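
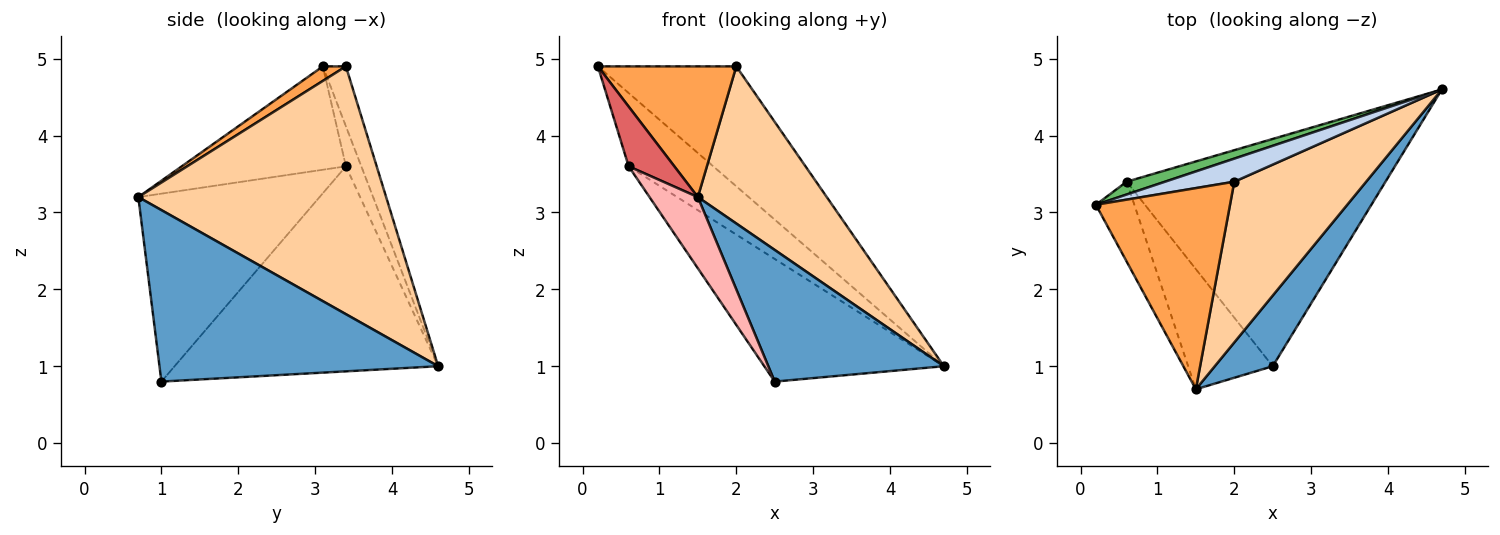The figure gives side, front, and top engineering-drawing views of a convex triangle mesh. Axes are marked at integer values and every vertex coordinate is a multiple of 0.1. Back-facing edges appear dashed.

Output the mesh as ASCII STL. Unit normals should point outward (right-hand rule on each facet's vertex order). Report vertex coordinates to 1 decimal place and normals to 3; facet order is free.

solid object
 facet normal 0.814 -0.512 0.275
  outer loop
   vertex 1.5 0.7 3.2
   vertex 2.5 1.0 0.8
   vertex 4.7 4.6 1.0
  endloop
 endfacet
 facet normal -0.162 0.969 0.186
  outer loop
   vertex 2.0 3.4 4.9
   vertex 4.7 4.6 1.0
   vertex 0.2 3.1 4.9
  endloop
 endfacet
 facet normal 0.090 -0.543 0.835
  outer loop
   vertex 2.0 3.4 4.9
   vertex 0.2 3.1 4.9
   vertex 1.5 0.7 3.2
  endloop
 endfacet
 facet normal 0.802 -0.417 0.427
  outer loop
   vertex 2.0 3.4 4.9
   vertex 1.5 0.7 3.2
   vertex 4.7 4.6 1.0
  endloop
 endfacet
 facet normal -0.176 0.970 0.170
  outer loop
   vertex 0.6 3.4 3.6
   vertex 0.2 3.1 4.9
   vertex 4.7 4.6 1.0
  endloop
 endfacet
 facet normal -0.572 0.390 -0.722
  outer loop
   vertex 0.6 3.4 3.6
   vertex 4.7 4.6 1.0
   vertex 2.5 1.0 0.8
  endloop
 endfacet
 facet normal -0.907 -0.252 -0.337
  outer loop
   vertex 0.6 3.4 3.6
   vertex 1.5 0.7 3.2
   vertex 0.2 3.1 4.9
  endloop
 endfacet
 facet normal -0.886 -0.236 -0.399
  outer loop
   vertex 0.6 3.4 3.6
   vertex 2.5 1.0 0.8
   vertex 1.5 0.7 3.2
  endloop
 endfacet
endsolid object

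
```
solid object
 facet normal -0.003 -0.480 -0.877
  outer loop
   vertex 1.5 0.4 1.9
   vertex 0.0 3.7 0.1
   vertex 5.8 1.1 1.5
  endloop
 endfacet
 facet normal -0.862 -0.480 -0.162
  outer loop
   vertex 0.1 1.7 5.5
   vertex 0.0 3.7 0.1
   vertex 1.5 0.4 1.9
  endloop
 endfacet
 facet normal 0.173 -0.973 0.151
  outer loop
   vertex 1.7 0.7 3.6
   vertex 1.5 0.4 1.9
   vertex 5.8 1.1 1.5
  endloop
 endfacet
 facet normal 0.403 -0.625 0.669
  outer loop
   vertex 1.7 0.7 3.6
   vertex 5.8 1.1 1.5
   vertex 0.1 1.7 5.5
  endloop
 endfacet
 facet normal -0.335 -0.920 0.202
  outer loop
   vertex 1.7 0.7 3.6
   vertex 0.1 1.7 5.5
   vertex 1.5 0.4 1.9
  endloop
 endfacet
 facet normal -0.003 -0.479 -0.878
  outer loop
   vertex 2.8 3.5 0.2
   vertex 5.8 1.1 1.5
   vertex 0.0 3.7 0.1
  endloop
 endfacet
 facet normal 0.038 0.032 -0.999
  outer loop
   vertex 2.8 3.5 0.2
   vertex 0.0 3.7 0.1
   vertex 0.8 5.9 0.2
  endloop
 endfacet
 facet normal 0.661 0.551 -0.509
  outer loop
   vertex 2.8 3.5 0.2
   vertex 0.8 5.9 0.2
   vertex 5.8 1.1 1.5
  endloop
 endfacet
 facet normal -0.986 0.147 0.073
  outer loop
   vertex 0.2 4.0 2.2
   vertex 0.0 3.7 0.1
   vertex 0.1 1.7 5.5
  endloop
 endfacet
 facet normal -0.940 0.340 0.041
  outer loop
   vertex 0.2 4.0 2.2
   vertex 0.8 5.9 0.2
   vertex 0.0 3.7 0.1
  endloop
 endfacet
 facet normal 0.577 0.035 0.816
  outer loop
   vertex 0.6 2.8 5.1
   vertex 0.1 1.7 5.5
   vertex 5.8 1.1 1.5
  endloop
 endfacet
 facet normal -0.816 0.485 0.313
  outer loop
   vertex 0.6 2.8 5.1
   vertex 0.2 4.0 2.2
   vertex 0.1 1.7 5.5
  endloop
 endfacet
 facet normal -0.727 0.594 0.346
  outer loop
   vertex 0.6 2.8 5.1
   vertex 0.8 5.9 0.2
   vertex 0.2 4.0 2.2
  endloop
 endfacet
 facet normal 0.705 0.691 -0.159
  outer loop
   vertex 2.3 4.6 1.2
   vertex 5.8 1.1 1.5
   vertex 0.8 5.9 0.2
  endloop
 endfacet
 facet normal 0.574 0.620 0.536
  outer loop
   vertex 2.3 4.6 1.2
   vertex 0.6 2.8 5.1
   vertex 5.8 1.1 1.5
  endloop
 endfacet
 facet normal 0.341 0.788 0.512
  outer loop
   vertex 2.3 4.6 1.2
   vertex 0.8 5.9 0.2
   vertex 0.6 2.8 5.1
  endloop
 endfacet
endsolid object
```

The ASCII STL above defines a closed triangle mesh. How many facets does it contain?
16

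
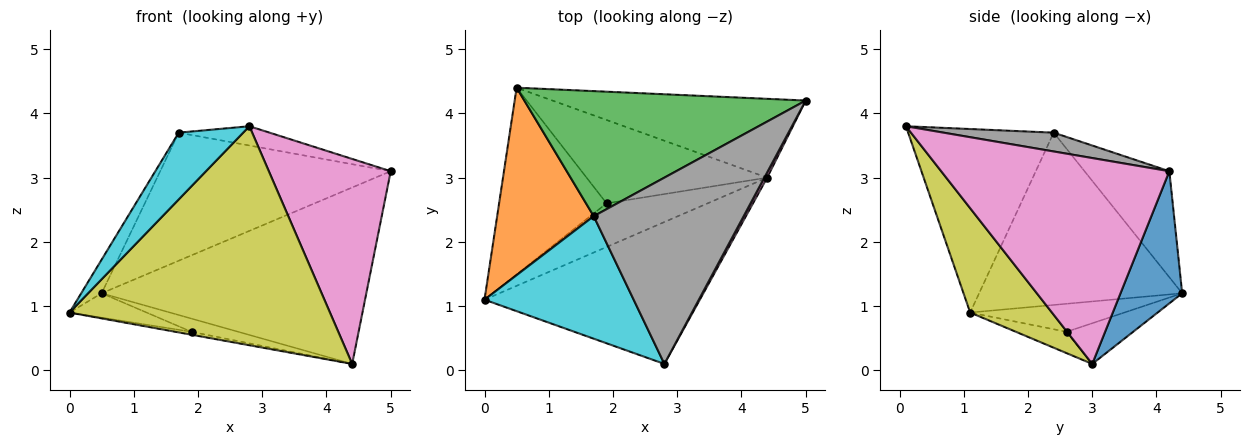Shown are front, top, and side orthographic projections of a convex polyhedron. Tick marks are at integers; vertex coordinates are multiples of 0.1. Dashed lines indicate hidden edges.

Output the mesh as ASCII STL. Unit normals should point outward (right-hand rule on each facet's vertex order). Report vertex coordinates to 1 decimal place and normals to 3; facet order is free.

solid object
 facet normal 0.208 0.893 -0.399
  outer loop
   vertex 4.4 3.0 0.1
   vertex 0.5 4.4 1.2
   vertex 5.0 4.2 3.1
  endloop
 endfacet
 facet normal -0.869 0.087 0.487
  outer loop
   vertex 1.7 2.4 3.7
   vertex 0.5 4.4 1.2
   vertex 0.0 1.1 0.9
  endloop
 endfacet
 facet normal -0.255 0.692 0.676
  outer loop
   vertex 1.7 2.4 3.7
   vertex 5.0 4.2 3.1
   vertex 0.5 4.4 1.2
  endloop
 endfacet
 facet normal -0.250 0.125 -0.960
  outer loop
   vertex 1.9 2.6 0.6
   vertex 0.0 1.1 0.9
   vertex 0.5 4.4 1.2
  endloop
 endfacet
 facet normal -0.206 0.065 -0.976
  outer loop
   vertex 1.9 2.6 0.6
   vertex 4.4 3.0 0.1
   vertex 0.0 1.1 0.9
  endloop
 endfacet
 facet normal -0.217 0.152 -0.964
  outer loop
   vertex 1.9 2.6 0.6
   vertex 0.5 4.4 1.2
   vertex 4.4 3.0 0.1
  endloop
 endfacet
 facet normal 0.882 -0.471 0.012
  outer loop
   vertex 2.8 0.1 3.8
   vertex 4.4 3.0 0.1
   vertex 5.0 4.2 3.1
  endloop
 endfacet
 facet normal 0.124 0.102 0.987
  outer loop
   vertex 2.8 0.1 3.8
   vertex 5.0 4.2 3.1
   vertex 1.7 2.4 3.7
  endloop
 endfacet
 facet normal 0.255 -0.812 -0.526
  outer loop
   vertex 2.8 0.1 3.8
   vertex 0.0 1.1 0.9
   vertex 4.4 3.0 0.1
  endloop
 endfacet
 facet normal -0.734 -0.325 0.596
  outer loop
   vertex 2.8 0.1 3.8
   vertex 1.7 2.4 3.7
   vertex 0.0 1.1 0.9
  endloop
 endfacet
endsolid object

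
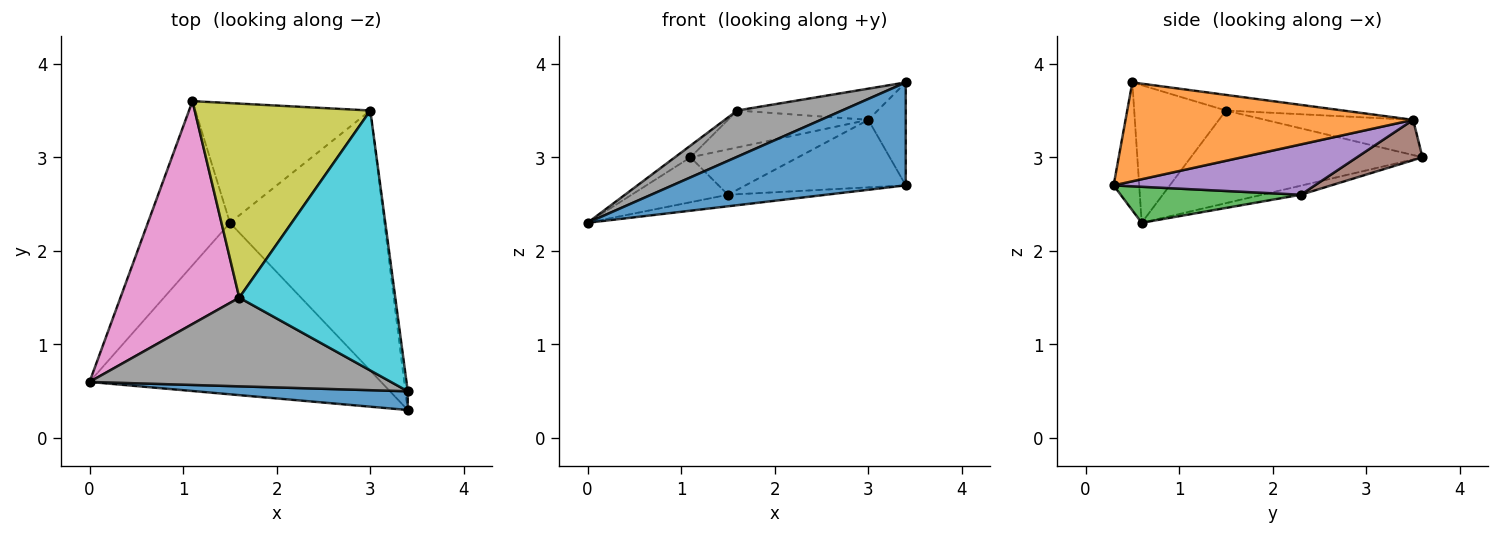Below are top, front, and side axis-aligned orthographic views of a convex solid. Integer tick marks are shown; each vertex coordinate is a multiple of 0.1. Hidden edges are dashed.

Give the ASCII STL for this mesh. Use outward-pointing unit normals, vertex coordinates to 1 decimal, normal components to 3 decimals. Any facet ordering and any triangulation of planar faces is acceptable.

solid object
 facet normal -0.107 -0.978 0.178
  outer loop
   vertex 3.4 0.5 3.8
   vertex 0.0 0.6 2.3
   vertex 3.4 0.3 2.7
  endloop
 endfacet
 facet normal 0.991 0.129 -0.023
  outer loop
   vertex 3.0 3.5 3.4
   vertex 3.4 0.5 3.8
   vertex 3.4 0.3 2.7
  endloop
 endfacet
 facet normal 0.122 0.067 -0.990
  outer loop
   vertex 1.5 2.3 2.6
   vertex 3.4 0.3 2.7
   vertex 0.0 0.6 2.3
  endloop
 endfacet
 facet normal -0.106 0.263 -0.959
  outer loop
   vertex 1.5 2.3 2.6
   vertex 0.0 0.6 2.3
   vertex 1.1 3.6 3.0
  endloop
 endfacet
 facet normal 0.301 0.240 -0.923
  outer loop
   vertex 1.5 2.3 2.6
   vertex 3.0 3.5 3.4
   vertex 3.4 0.3 2.7
  endloop
 endfacet
 facet normal 0.211 0.346 -0.914
  outer loop
   vertex 1.5 2.3 2.6
   vertex 1.1 3.6 3.0
   vertex 3.0 3.5 3.4
  endloop
 endfacet
 facet normal -0.614 0.041 0.788
  outer loop
   vertex 1.6 1.5 3.5
   vertex 1.1 3.6 3.0
   vertex 0.0 0.6 2.3
  endloop
 endfacet
 facet normal -0.375 -0.429 0.822
  outer loop
   vertex 1.6 1.5 3.5
   vertex 0.0 0.6 2.3
   vertex 3.4 0.5 3.8
  endloop
 endfacet
 facet normal -0.193 0.183 0.964
  outer loop
   vertex 1.6 1.5 3.5
   vertex 3.0 3.5 3.4
   vertex 1.1 3.6 3.0
  endloop
 endfacet
 facet normal -0.099 0.119 0.988
  outer loop
   vertex 1.6 1.5 3.5
   vertex 3.4 0.5 3.8
   vertex 3.0 3.5 3.4
  endloop
 endfacet
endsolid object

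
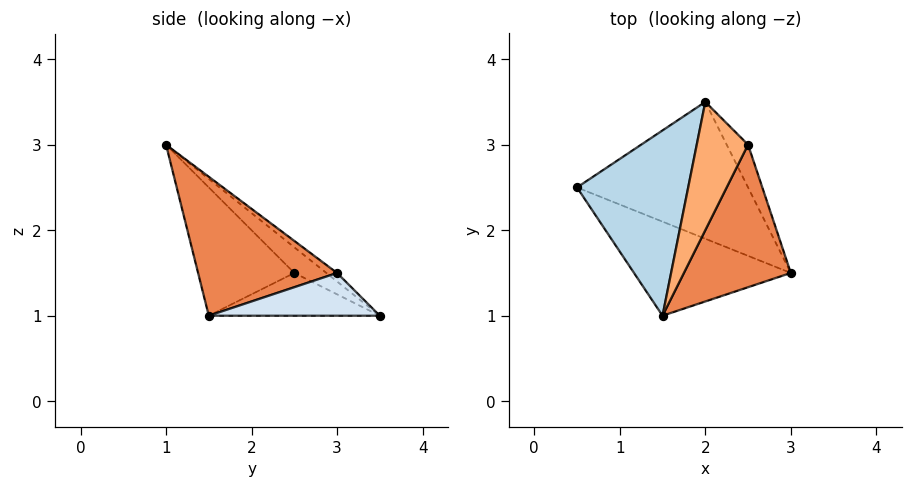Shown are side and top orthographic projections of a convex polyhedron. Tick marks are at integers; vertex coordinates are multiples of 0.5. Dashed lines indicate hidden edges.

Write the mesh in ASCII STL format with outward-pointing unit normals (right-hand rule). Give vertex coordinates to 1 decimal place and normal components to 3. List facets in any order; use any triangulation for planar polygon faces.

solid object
 facet normal -0.241 -0.120 -0.963
  outer loop
   vertex 2.0 3.5 1.0
   vertex 3.0 1.5 1.0
   vertex 0.5 2.5 1.5
  endloop
 endfacet
 facet normal -0.406 -0.767 -0.496
  outer loop
   vertex 1.5 1.0 3.0
   vertex 0.5 2.5 1.5
   vertex 3.0 1.5 1.0
  endloop
 endfacet
 facet normal -0.173 0.636 0.752
  outer loop
   vertex 1.5 1.0 3.0
   vertex 2.0 3.5 1.0
   vertex 0.5 2.5 1.5
  endloop
 endfacet
 facet normal 0.816 0.408 -0.408
  outer loop
   vertex 2.5 3.0 1.5
   vertex 3.0 1.5 1.0
   vertex 2.0 3.5 1.0
  endloop
 endfacet
 facet normal 0.791 0.061 0.609
  outer loop
   vertex 2.5 3.0 1.5
   vertex 1.5 1.0 3.0
   vertex 3.0 1.5 1.0
  endloop
 endfacet
 facet normal -0.127 0.635 0.762
  outer loop
   vertex 2.5 3.0 1.5
   vertex 2.0 3.5 1.0
   vertex 1.5 1.0 3.0
  endloop
 endfacet
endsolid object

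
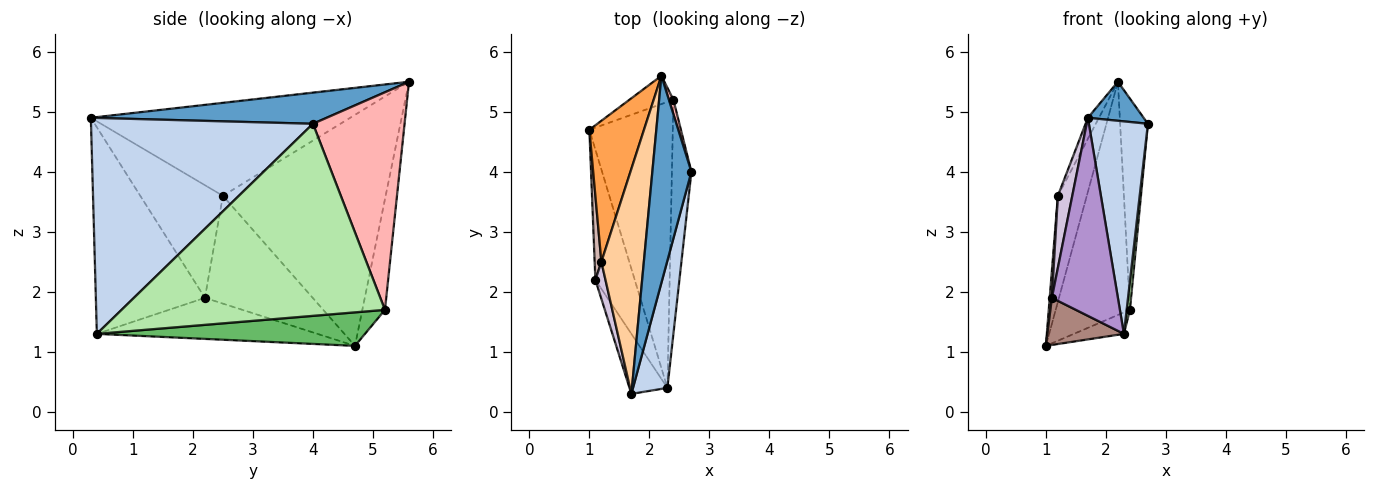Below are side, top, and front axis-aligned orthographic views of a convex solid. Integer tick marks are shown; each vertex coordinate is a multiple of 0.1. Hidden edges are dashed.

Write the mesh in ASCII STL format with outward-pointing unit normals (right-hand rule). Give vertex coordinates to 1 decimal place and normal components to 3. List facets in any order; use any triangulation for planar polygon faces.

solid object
 facet normal 0.617 -0.146 0.774
  outer loop
   vertex 2.2 5.6 5.5
   vertex 1.7 0.3 4.9
   vertex 2.7 4.0 4.8
  endloop
 endfacet
 facet normal 0.955 -0.254 0.152
  outer loop
   vertex 2.3 0.4 1.3
   vertex 2.7 4.0 4.8
   vertex 1.7 0.3 4.9
  endloop
 endfacet
 facet normal -0.959 0.170 0.227
  outer loop
   vertex 1.2 2.5 3.6
   vertex 2.2 5.6 5.5
   vertex 1.0 4.7 1.1
  endloop
 endfacet
 facet normal -0.909 0.039 0.415
  outer loop
   vertex 1.2 2.5 3.6
   vertex 1.7 0.3 4.9
   vertex 2.2 5.6 5.5
  endloop
 endfacet
 facet normal 0.372 0.069 -0.926
  outer loop
   vertex 2.4 5.2 1.7
   vertex 2.3 0.4 1.3
   vertex 1.0 4.7 1.1
  endloop
 endfacet
 facet normal 0.995 -0.012 -0.101
  outer loop
   vertex 2.4 5.2 1.7
   vertex 2.7 4.0 4.8
   vertex 2.3 0.4 1.3
  endloop
 endfacet
 facet normal -0.290 0.950 -0.115
  outer loop
   vertex 2.4 5.2 1.7
   vertex 1.0 4.7 1.1
   vertex 2.2 5.6 5.5
  endloop
 endfacet
 facet normal 0.957 0.290 0.020
  outer loop
   vertex 2.4 5.2 1.7
   vertex 2.2 5.6 5.5
   vertex 2.7 4.0 4.8
  endloop
 endfacet
 facet normal -0.845 -0.512 -0.155
  outer loop
   vertex 1.1 2.2 1.9
   vertex 2.3 0.4 1.3
   vertex 1.7 0.3 4.9
  endloop
 endfacet
 facet normal -0.981 -0.171 0.088
  outer loop
   vertex 1.1 2.2 1.9
   vertex 1.7 0.3 4.9
   vertex 1.2 2.5 3.6
  endloop
 endfacet
 facet normal -0.700 -0.243 -0.671
  outer loop
   vertex 1.1 2.2 1.9
   vertex 1.0 4.7 1.1
   vertex 2.3 0.4 1.3
  endloop
 endfacet
 facet normal -0.998 -0.020 0.062
  outer loop
   vertex 1.1 2.2 1.9
   vertex 1.2 2.5 3.6
   vertex 1.0 4.7 1.1
  endloop
 endfacet
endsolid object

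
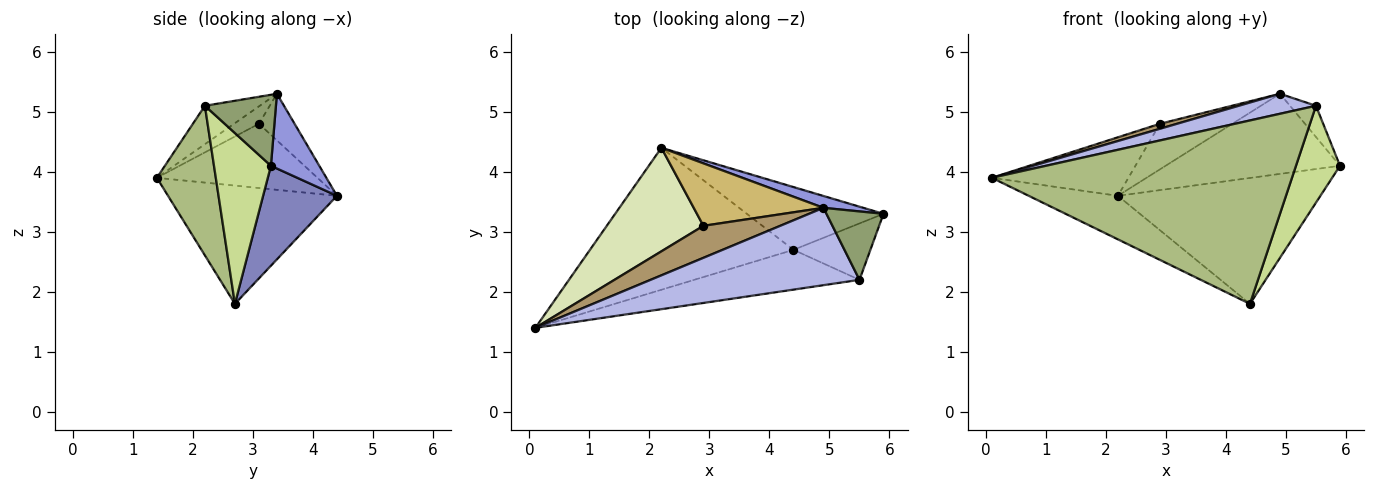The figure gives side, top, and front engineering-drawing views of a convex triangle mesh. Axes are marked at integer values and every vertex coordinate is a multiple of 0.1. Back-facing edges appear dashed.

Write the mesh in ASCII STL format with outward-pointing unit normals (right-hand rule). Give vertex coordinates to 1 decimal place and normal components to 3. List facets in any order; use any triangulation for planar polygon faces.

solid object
 facet normal -0.486 0.256 -0.836
  outer loop
   vertex 4.4 2.7 1.8
   vertex 0.1 1.4 3.9
   vertex 2.2 4.4 3.6
  endloop
 endfacet
 facet normal 0.310 0.851 -0.424
  outer loop
   vertex 4.4 2.7 1.8
   vertex 2.2 4.4 3.6
   vertex 5.9 3.3 4.1
  endloop
 endfacet
 facet normal 0.265 0.954 0.141
  outer loop
   vertex 4.9 3.4 5.3
   vertex 5.9 3.3 4.1
   vertex 2.2 4.4 3.6
  endloop
 endfacet
 facet normal -0.175 -0.247 0.953
  outer loop
   vertex 5.5 2.2 5.1
   vertex 4.9 3.4 5.3
   vertex 0.1 1.4 3.9
  endloop
 endfacet
 facet normal 0.750 0.275 0.602
  outer loop
   vertex 5.5 2.2 5.1
   vertex 5.9 3.3 4.1
   vertex 4.9 3.4 5.3
  endloop
 endfacet
 facet normal 0.188 -0.960 -0.208
  outer loop
   vertex 5.5 2.2 5.1
   vertex 0.1 1.4 3.9
   vertex 4.4 2.7 1.8
  endloop
 endfacet
 facet normal 0.745 -0.576 -0.336
  outer loop
   vertex 5.5 2.2 5.1
   vertex 4.4 2.7 1.8
   vertex 5.9 3.3 4.1
  endloop
 endfacet
 facet normal -0.501 0.426 0.754
  outer loop
   vertex 2.9 3.1 4.8
   vertex 2.2 4.4 3.6
   vertex 0.1 1.4 3.9
  endloop
 endfacet
 facet normal -0.218 -0.151 0.964
  outer loop
   vertex 2.9 3.1 4.8
   vertex 0.1 1.4 3.9
   vertex 4.9 3.4 5.3
  endloop
 endfacet
 facet normal -0.279 0.566 0.776
  outer loop
   vertex 2.9 3.1 4.8
   vertex 4.9 3.4 5.3
   vertex 2.2 4.4 3.6
  endloop
 endfacet
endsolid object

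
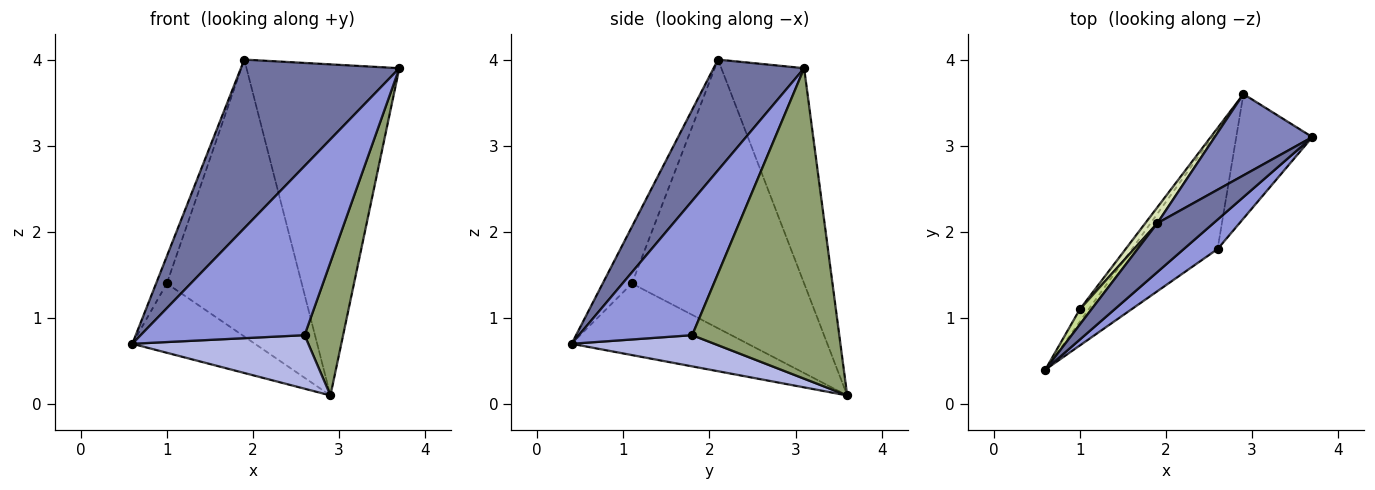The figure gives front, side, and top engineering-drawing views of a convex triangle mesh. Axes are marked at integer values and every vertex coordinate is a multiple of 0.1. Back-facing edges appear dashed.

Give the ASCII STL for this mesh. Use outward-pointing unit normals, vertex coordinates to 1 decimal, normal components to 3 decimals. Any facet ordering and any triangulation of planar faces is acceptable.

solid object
 facet normal 0.481 -0.842 0.244
  outer loop
   vertex 1.9 2.1 4.0
   vertex 0.6 0.4 0.7
   vertex 3.7 3.1 3.9
  endloop
 endfacet
 facet normal -0.466 0.859 0.211
  outer loop
   vertex 1.9 2.1 4.0
   vertex 3.7 3.1 3.9
   vertex 2.9 3.6 0.1
  endloop
 endfacet
 facet normal 0.563 -0.814 0.142
  outer loop
   vertex 2.6 1.8 0.8
   vertex 3.7 3.1 3.9
   vertex 0.6 0.4 0.7
  endloop
 endfacet
 facet normal 0.316 -0.389 -0.865
  outer loop
   vertex 2.6 1.8 0.8
   vertex 0.6 0.4 0.7
   vertex 2.9 3.6 0.1
  endloop
 endfacet
 facet normal 0.941 -0.247 -0.231
  outer loop
   vertex 2.6 1.8 0.8
   vertex 2.9 3.6 0.1
   vertex 3.7 3.1 3.9
  endloop
 endfacet
 facet normal -0.817 0.568 -0.101
  outer loop
   vertex 1.0 1.1 1.4
   vertex 2.9 3.6 0.1
   vertex 0.6 0.4 0.7
  endloop
 endfacet
 facet normal -0.922 0.338 0.189
  outer loop
   vertex 1.0 1.1 1.4
   vertex 0.6 0.4 0.7
   vertex 1.9 2.1 4.0
  endloop
 endfacet
 facet normal -0.787 0.616 0.035
  outer loop
   vertex 1.0 1.1 1.4
   vertex 1.9 2.1 4.0
   vertex 2.9 3.6 0.1
  endloop
 endfacet
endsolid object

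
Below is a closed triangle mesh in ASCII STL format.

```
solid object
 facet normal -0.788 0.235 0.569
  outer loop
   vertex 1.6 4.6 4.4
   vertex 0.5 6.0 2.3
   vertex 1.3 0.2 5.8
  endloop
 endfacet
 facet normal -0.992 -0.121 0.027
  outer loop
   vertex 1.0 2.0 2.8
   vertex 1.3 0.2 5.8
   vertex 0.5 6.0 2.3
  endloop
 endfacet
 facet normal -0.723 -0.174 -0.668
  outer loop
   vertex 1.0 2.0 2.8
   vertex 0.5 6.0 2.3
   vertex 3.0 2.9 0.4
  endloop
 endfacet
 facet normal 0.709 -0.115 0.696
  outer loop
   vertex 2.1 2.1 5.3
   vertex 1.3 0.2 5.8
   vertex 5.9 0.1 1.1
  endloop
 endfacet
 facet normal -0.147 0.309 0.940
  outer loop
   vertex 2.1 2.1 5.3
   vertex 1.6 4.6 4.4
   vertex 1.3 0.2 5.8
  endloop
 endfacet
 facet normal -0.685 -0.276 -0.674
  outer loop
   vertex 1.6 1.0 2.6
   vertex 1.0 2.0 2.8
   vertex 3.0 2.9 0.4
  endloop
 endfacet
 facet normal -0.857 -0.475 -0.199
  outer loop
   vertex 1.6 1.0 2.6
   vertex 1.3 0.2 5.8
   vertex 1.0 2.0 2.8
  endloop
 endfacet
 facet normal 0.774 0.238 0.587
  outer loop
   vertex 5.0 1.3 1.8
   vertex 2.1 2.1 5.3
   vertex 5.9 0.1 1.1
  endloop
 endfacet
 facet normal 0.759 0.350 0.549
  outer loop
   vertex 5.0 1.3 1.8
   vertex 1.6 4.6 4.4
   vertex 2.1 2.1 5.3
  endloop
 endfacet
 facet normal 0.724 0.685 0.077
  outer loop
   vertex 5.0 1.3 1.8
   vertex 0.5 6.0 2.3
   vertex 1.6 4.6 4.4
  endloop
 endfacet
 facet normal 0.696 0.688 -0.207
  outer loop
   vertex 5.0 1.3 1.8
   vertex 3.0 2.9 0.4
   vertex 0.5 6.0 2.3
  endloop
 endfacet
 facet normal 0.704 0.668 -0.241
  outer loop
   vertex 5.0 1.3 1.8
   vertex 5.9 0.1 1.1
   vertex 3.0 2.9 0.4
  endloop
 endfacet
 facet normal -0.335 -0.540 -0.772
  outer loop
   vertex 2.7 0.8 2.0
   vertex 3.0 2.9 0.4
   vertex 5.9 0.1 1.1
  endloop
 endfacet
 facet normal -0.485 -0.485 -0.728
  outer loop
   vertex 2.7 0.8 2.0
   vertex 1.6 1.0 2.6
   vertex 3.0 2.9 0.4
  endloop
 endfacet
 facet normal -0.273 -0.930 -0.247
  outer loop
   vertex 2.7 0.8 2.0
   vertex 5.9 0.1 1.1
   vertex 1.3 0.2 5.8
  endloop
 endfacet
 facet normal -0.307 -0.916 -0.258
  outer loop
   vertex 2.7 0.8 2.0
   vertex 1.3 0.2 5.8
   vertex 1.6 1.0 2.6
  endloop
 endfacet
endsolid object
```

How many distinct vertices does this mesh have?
10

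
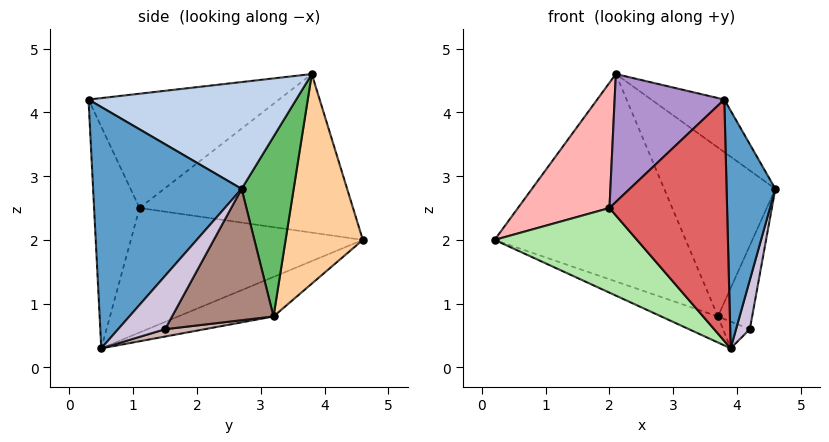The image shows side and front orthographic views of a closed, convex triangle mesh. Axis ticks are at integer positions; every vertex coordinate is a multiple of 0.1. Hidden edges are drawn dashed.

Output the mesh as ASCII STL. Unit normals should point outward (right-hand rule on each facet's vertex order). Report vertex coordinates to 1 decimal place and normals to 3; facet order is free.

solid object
 facet normal 0.950 -0.312 0.008
  outer loop
   vertex 3.9 0.5 0.3
   vertex 4.6 2.7 2.8
   vertex 3.8 0.3 4.2
  endloop
 endfacet
 facet normal 0.632 0.222 0.742
  outer loop
   vertex 2.1 3.8 4.6
   vertex 3.8 0.3 4.2
   vertex 4.6 2.7 2.8
  endloop
 endfacet
 facet normal -0.264 0.157 -0.952
  outer loop
   vertex 3.7 3.2 0.8
   vertex 3.9 0.5 0.3
   vertex 0.2 4.6 2.0
  endloop
 endfacet
 facet normal 0.375 0.927 0.011
  outer loop
   vertex 3.7 3.2 0.8
   vertex 0.2 4.6 2.0
   vertex 2.1 3.8 4.6
  endloop
 endfacet
 facet normal 0.424 0.905 0.036
  outer loop
   vertex 3.7 3.2 0.8
   vertex 2.1 3.8 4.6
   vertex 4.6 2.7 2.8
  endloop
 endfacet
 facet normal -0.733 -0.450 -0.510
  outer loop
   vertex 2.0 1.1 2.5
   vertex 0.2 4.6 2.0
   vertex 3.9 0.5 0.3
  endloop
 endfacet
 facet normal -0.360 -0.931 -0.057
  outer loop
   vertex 2.0 1.1 2.5
   vertex 3.9 0.5 0.3
   vertex 3.8 0.3 4.2
  endloop
 endfacet
 facet normal -0.805 -0.345 0.482
  outer loop
   vertex 2.0 1.1 2.5
   vertex 2.1 3.8 4.6
   vertex 0.2 4.6 2.0
  endloop
 endfacet
 facet normal -0.716 -0.412 0.564
  outer loop
   vertex 2.0 1.1 2.5
   vertex 3.8 0.3 4.2
   vertex 2.1 3.8 4.6
  endloop
 endfacet
 facet normal 0.959 -0.282 -0.021
  outer loop
   vertex 4.2 1.5 0.6
   vertex 4.6 2.7 2.8
   vertex 3.9 0.5 0.3
  endloop
 endfacet
 facet normal 0.895 0.302 -0.327
  outer loop
   vertex 4.2 1.5 0.6
   vertex 3.7 3.2 0.8
   vertex 4.6 2.7 2.8
  endloop
 endfacet
 facet normal 0.288 0.195 -0.938
  outer loop
   vertex 4.2 1.5 0.6
   vertex 3.9 0.5 0.3
   vertex 3.7 3.2 0.8
  endloop
 endfacet
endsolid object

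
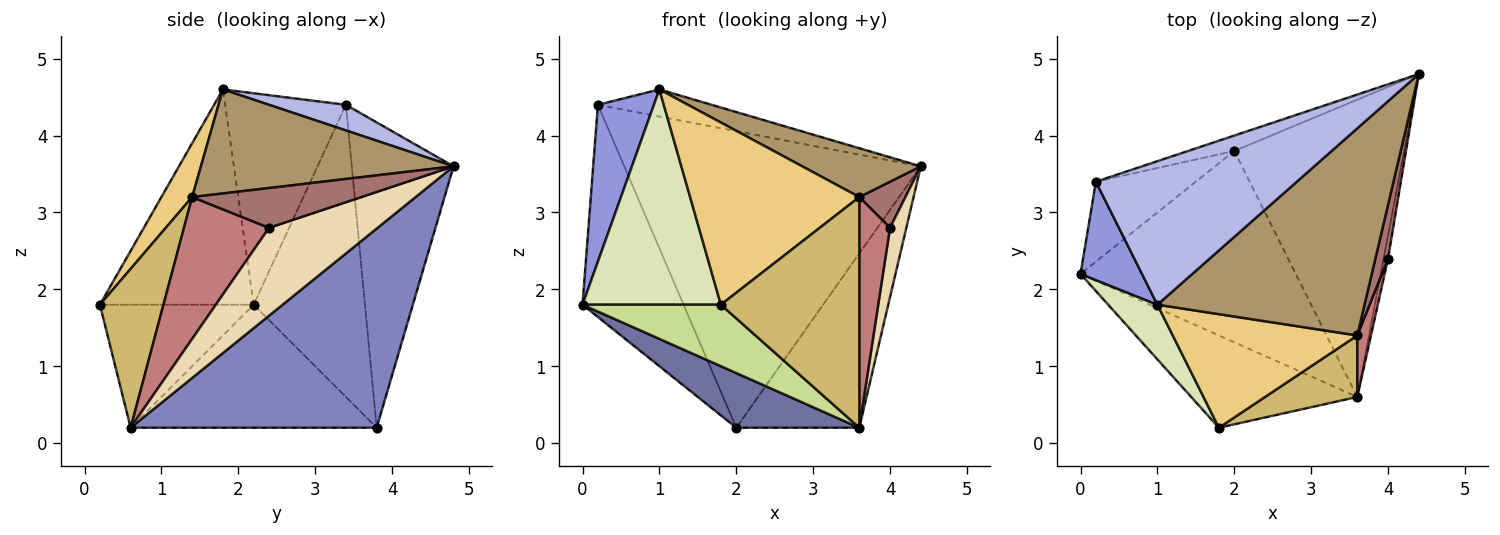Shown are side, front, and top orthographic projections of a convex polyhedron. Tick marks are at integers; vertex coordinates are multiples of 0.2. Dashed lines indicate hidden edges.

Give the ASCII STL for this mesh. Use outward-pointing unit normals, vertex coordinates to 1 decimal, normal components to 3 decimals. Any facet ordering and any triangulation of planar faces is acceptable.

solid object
 facet normal -0.482 -0.241 -0.843
  outer loop
   vertex 2.0 3.8 0.2
   vertex 3.6 0.6 0.2
   vertex 0.0 2.2 1.8
  endloop
 endfacet
 facet normal 0.711 0.356 -0.607
  outer loop
   vertex 2.0 3.8 0.2
   vertex 4.4 4.8 3.6
   vertex 3.6 0.6 0.2
  endloop
 endfacet
 facet normal -0.877 -0.407 0.255
  outer loop
   vertex 0.2 3.4 4.4
   vertex 0.0 2.2 1.8
   vertex 1.0 1.8 4.6
  endloop
 endfacet
 facet normal 0.124 0.184 0.975
  outer loop
   vertex 0.2 3.4 4.4
   vertex 1.0 1.8 4.6
   vertex 4.4 4.8 3.6
  endloop
 endfacet
 facet normal -0.718 0.652 -0.246
  outer loop
   vertex 0.2 3.4 4.4
   vertex 2.0 3.8 0.2
   vertex 0.0 2.2 1.8
  endloop
 endfacet
 facet normal -0.324 0.945 -0.049
  outer loop
   vertex 0.2 3.4 4.4
   vertex 4.4 4.8 3.6
   vertex 2.0 3.8 0.2
  endloop
 endfacet
 facet normal -0.525 -0.472 -0.708
  outer loop
   vertex 1.8 0.2 1.8
   vertex 0.0 2.2 1.8
   vertex 3.6 0.6 0.2
  endloop
 endfacet
 facet normal -0.733 -0.660 0.167
  outer loop
   vertex 1.8 0.2 1.8
   vertex 1.0 1.8 4.6
   vertex 0.0 2.2 1.8
  endloop
 endfacet
 facet normal 0.439 -0.206 0.874
  outer loop
   vertex 3.6 1.4 3.2
   vertex 4.4 4.8 3.6
   vertex 1.0 1.8 4.6
  endloop
 endfacet
 facet normal 0.406 -0.883 0.236
  outer loop
   vertex 3.6 1.4 3.2
   vertex 1.8 0.2 1.8
   vertex 3.6 0.6 0.2
  endloop
 endfacet
 facet normal 0.152 -0.839 0.523
  outer loop
   vertex 3.6 1.4 3.2
   vertex 1.0 1.8 4.6
   vertex 1.8 0.2 1.8
  endloop
 endfacet
 facet normal 0.988 -0.148 -0.049
  outer loop
   vertex 4.0 2.4 2.8
   vertex 3.6 0.6 0.2
   vertex 4.4 4.8 3.6
  endloop
 endfacet
 facet normal 0.922 -0.252 0.293
  outer loop
   vertex 4.0 2.4 2.8
   vertex 4.4 4.8 3.6
   vertex 3.6 1.4 3.2
  endloop
 endfacet
 facet normal 0.937 -0.339 0.090
  outer loop
   vertex 4.0 2.4 2.8
   vertex 3.6 1.4 3.2
   vertex 3.6 0.6 0.2
  endloop
 endfacet
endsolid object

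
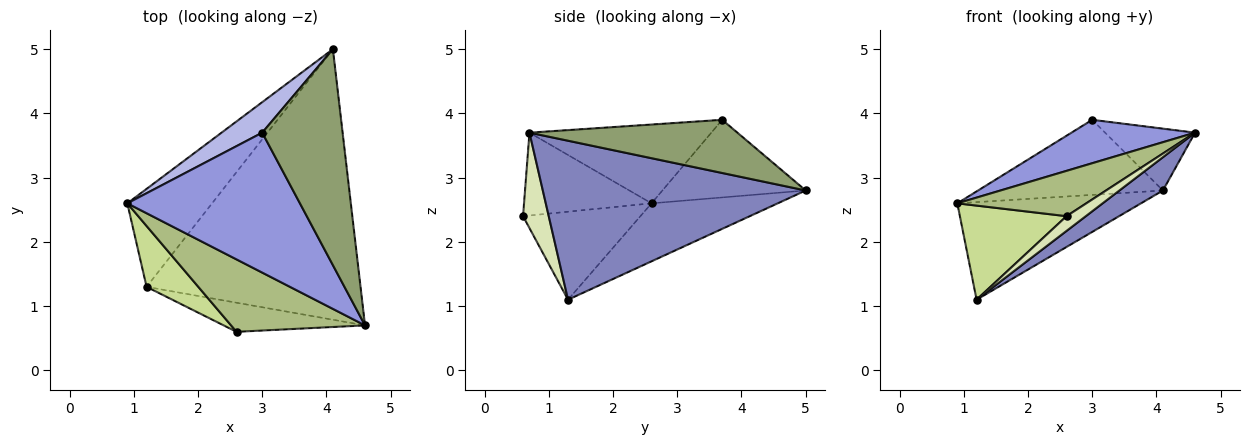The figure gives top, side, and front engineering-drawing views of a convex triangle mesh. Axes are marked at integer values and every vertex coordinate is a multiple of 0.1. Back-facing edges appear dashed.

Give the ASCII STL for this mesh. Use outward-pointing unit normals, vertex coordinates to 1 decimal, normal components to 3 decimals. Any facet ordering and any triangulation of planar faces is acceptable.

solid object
 facet normal -0.436 0.635 -0.638
  outer loop
   vertex 1.2 1.3 1.1
   vertex 0.9 2.6 2.6
   vertex 4.1 5.0 2.8
  endloop
 endfacet
 facet normal 0.594 -0.098 -0.799
  outer loop
   vertex 1.2 1.3 1.1
   vertex 4.1 5.0 2.8
   vertex 4.6 0.7 3.7
  endloop
 endfacet
 facet normal -0.400 -0.272 0.875
  outer loop
   vertex 3.0 3.7 3.9
   vertex 0.9 2.6 2.6
   vertex 4.6 0.7 3.7
  endloop
 endfacet
 facet normal -0.583 0.752 0.306
  outer loop
   vertex 3.0 3.7 3.9
   vertex 4.1 5.0 2.8
   vertex 0.9 2.6 2.6
  endloop
 endfacet
 facet normal 0.537 0.232 0.811
  outer loop
   vertex 3.0 3.7 3.9
   vertex 4.6 0.7 3.7
   vertex 4.1 5.0 2.8
  endloop
 endfacet
 facet normal -0.464 -0.470 0.751
  outer loop
   vertex 2.6 0.6 2.4
   vertex 4.6 0.7 3.7
   vertex 0.9 2.6 2.6
  endloop
 endfacet
 facet normal -0.679 -0.617 0.399
  outer loop
   vertex 2.6 0.6 2.4
   vertex 0.9 2.6 2.6
   vertex 1.2 1.3 1.1
  endloop
 endfacet
 facet normal 0.516 -0.387 -0.764
  outer loop
   vertex 2.6 0.6 2.4
   vertex 1.2 1.3 1.1
   vertex 4.6 0.7 3.7
  endloop
 endfacet
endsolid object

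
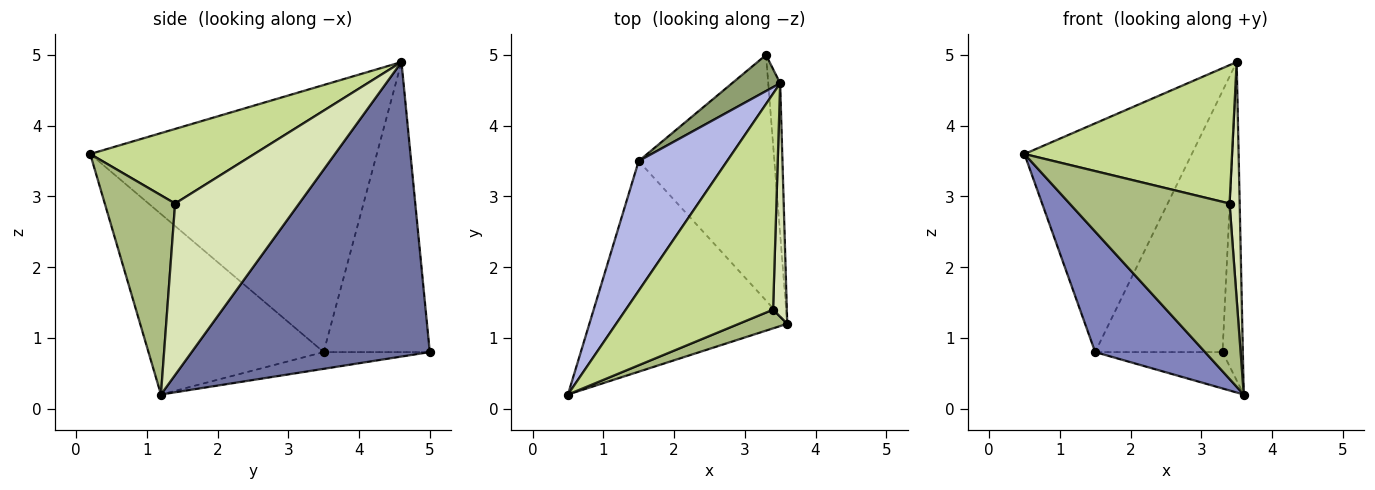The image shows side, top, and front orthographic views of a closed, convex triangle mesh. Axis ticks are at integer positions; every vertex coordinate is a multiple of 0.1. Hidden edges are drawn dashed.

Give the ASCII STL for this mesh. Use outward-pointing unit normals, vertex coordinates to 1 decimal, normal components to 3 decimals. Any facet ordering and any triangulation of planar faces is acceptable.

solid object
 facet normal 0.996 0.085 -0.040
  outer loop
   vertex 3.5 4.6 4.9
   vertex 3.6 1.2 0.2
   vertex 3.3 5.0 0.8
  endloop
 endfacet
 facet normal -0.621 -0.389 -0.681
  outer loop
   vertex 1.5 3.5 0.8
   vertex 3.6 1.2 0.2
   vertex 0.5 0.2 3.6
  endloop
 endfacet
 facet normal -0.121 0.145 -0.982
  outer loop
   vertex 1.5 3.5 0.8
   vertex 3.3 5.0 0.8
   vertex 3.6 1.2 0.2
  endloop
 endfacet
 facet normal -0.830 0.485 0.275
  outer loop
   vertex 1.5 3.5 0.8
   vertex 0.5 0.2 3.6
   vertex 3.5 4.6 4.9
  endloop
 endfacet
 facet normal -0.637 0.764 0.106
  outer loop
   vertex 1.5 3.5 0.8
   vertex 3.5 4.6 4.9
   vertex 3.3 5.0 0.8
  endloop
 endfacet
 facet normal 0.400 -0.911 0.097
  outer loop
   vertex 3.4 1.4 2.9
   vertex 0.5 0.2 3.6
   vertex 3.6 1.2 0.2
  endloop
 endfacet
 facet normal 0.392 -0.496 0.774
  outer loop
   vertex 3.4 1.4 2.9
   vertex 3.5 4.6 4.9
   vertex 0.5 0.2 3.6
  endloop
 endfacet
 facet normal 0.994 -0.081 0.080
  outer loop
   vertex 3.4 1.4 2.9
   vertex 3.6 1.2 0.2
   vertex 3.5 4.6 4.9
  endloop
 endfacet
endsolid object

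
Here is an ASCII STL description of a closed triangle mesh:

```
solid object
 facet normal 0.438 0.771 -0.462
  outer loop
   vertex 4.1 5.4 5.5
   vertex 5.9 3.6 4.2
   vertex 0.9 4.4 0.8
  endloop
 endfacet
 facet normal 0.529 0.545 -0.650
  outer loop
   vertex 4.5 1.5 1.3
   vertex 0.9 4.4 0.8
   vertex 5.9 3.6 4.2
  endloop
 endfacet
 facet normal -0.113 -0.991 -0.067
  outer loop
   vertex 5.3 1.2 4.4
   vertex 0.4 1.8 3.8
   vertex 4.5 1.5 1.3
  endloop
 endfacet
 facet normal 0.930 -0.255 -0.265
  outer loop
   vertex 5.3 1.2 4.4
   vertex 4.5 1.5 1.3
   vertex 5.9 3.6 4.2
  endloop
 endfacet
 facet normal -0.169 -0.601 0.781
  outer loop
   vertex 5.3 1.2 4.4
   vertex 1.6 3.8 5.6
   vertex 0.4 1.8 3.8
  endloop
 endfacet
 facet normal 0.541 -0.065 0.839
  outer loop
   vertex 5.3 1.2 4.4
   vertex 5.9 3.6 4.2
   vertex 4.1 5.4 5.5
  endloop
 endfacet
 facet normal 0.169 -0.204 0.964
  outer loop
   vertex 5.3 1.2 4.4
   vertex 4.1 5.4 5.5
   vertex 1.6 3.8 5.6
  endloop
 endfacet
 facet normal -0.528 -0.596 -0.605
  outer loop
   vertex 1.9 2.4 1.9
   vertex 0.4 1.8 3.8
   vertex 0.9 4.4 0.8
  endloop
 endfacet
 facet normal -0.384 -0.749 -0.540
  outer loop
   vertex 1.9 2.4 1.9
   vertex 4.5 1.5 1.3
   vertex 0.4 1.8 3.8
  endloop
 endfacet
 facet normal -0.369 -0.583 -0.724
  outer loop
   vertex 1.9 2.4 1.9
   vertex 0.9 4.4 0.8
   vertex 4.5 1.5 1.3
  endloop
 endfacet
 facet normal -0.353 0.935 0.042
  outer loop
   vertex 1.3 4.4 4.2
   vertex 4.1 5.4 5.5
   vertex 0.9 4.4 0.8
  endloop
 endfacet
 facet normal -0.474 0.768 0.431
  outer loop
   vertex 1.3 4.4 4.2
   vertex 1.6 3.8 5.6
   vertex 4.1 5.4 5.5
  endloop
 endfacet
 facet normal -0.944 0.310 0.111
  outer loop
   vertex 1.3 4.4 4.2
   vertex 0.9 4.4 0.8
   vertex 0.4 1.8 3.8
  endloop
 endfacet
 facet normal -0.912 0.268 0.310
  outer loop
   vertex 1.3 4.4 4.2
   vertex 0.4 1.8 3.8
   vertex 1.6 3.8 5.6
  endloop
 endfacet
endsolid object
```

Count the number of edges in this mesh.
21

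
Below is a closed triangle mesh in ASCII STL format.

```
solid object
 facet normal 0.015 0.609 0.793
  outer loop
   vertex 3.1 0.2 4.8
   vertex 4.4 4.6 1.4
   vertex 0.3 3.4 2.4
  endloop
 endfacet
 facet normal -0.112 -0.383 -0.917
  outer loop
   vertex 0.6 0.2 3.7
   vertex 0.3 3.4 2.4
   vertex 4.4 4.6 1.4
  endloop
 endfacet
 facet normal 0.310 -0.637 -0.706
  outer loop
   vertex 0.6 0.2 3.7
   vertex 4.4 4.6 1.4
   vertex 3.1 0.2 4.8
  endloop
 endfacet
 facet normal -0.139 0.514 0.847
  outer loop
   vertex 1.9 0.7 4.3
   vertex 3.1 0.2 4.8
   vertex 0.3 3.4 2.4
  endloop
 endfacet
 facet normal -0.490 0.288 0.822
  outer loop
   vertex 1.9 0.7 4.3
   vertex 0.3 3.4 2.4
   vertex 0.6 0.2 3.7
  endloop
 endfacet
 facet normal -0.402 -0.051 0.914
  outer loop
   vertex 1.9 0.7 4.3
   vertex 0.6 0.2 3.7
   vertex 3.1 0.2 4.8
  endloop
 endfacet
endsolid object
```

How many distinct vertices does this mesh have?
5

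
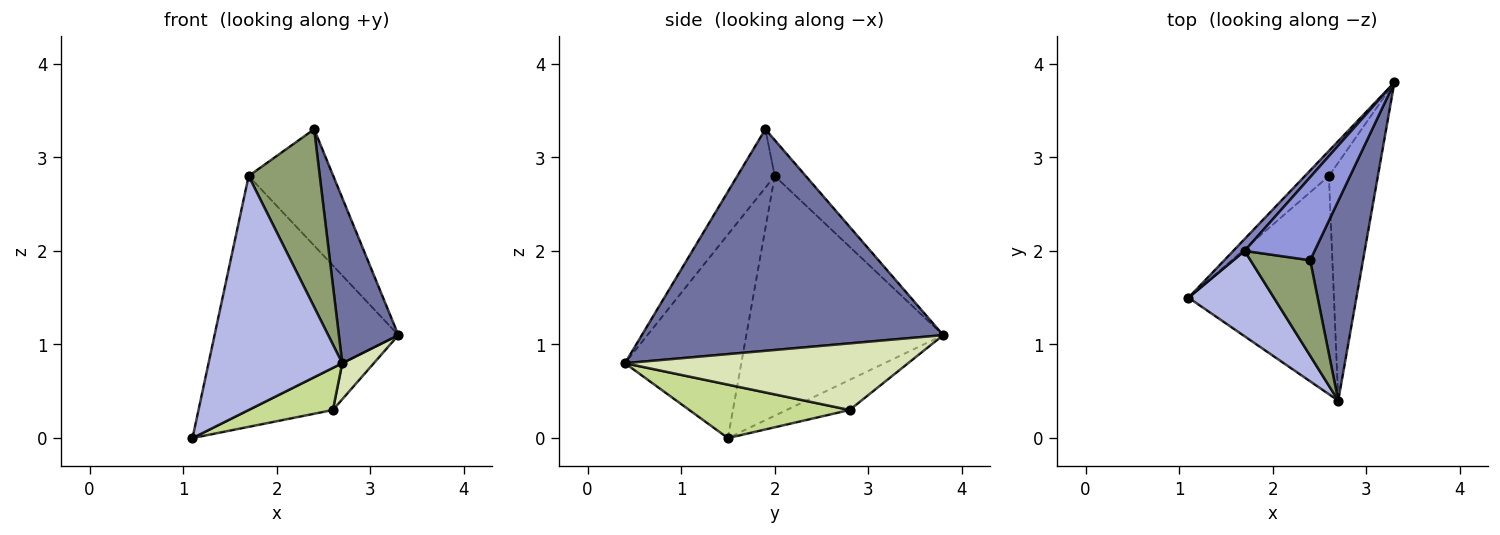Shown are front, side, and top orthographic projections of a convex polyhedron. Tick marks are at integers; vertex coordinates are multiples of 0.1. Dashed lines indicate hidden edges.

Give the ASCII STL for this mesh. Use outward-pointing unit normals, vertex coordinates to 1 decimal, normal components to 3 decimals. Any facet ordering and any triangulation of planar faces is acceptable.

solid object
 facet normal 0.955 -0.189 0.228
  outer loop
   vertex 2.4 1.9 3.3
   vertex 2.7 0.4 0.8
   vertex 3.3 3.8 1.1
  endloop
 endfacet
 facet normal -0.730 0.682 0.035
  outer loop
   vertex 1.7 2.0 2.8
   vertex 3.3 3.8 1.1
   vertex 1.1 1.5 0.0
  endloop
 endfacet
 facet normal -0.286 0.780 0.557
  outer loop
   vertex 1.7 2.0 2.8
   vertex 2.4 1.9 3.3
   vertex 3.3 3.8 1.1
  endloop
 endfacet
 facet normal -0.633 -0.727 0.265
  outer loop
   vertex 1.7 2.0 2.8
   vertex 1.1 1.5 0.0
   vertex 2.7 0.4 0.8
  endloop
 endfacet
 facet normal -0.421 -0.799 0.429
  outer loop
   vertex 1.7 2.0 2.8
   vertex 2.7 0.4 0.8
   vertex 2.4 1.9 3.3
  endloop
 endfacet
 facet normal -0.540 0.723 -0.431
  outer loop
   vertex 2.6 2.8 0.3
   vertex 1.1 1.5 0.0
   vertex 3.3 3.8 1.1
  endloop
 endfacet
 facet normal 0.339 -0.178 -0.924
  outer loop
   vertex 2.6 2.8 0.3
   vertex 2.7 0.4 0.8
   vertex 1.1 1.5 0.0
  endloop
 endfacet
 facet normal 0.802 -0.090 -0.590
  outer loop
   vertex 2.6 2.8 0.3
   vertex 3.3 3.8 1.1
   vertex 2.7 0.4 0.8
  endloop
 endfacet
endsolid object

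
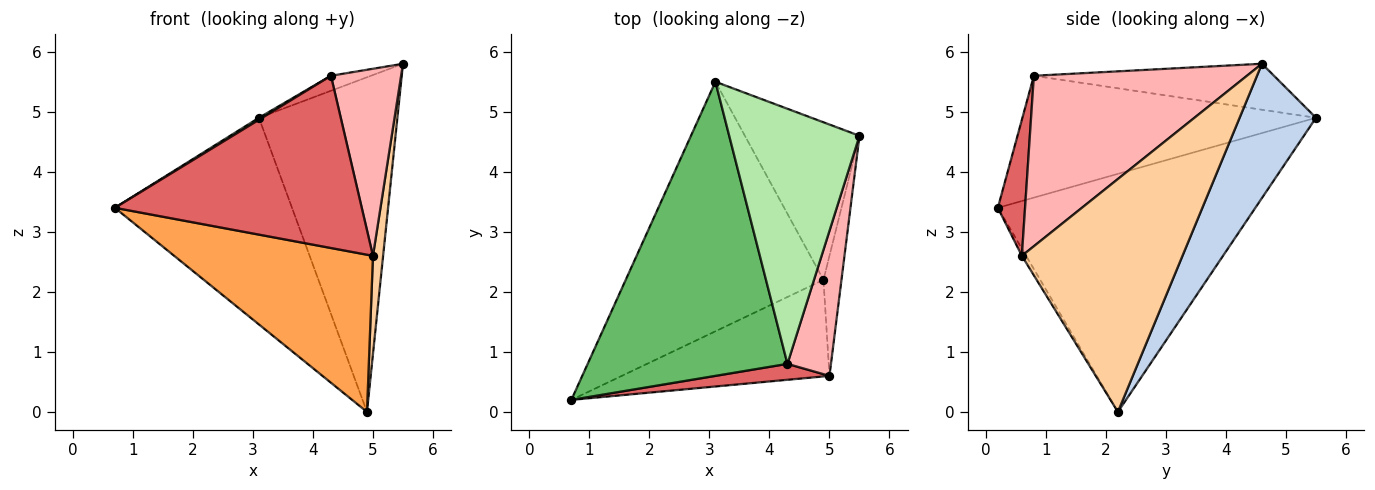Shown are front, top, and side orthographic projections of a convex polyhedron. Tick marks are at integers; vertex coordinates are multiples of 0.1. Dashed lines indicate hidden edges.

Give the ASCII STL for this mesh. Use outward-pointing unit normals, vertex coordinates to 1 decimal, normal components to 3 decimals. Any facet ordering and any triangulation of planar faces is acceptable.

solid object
 facet normal -0.680 0.468 -0.565
  outer loop
   vertex 4.9 2.2 0.0
   vertex 0.7 0.2 3.4
   vertex 3.1 5.5 4.9
  endloop
 endfacet
 facet normal 0.447 0.810 -0.381
  outer loop
   vertex 4.9 2.2 0.0
   vertex 3.1 5.5 4.9
   vertex 5.5 4.6 5.8
  endloop
 endfacet
 facet normal -0.018 -0.852 -0.524
  outer loop
   vertex 5.0 0.6 2.6
   vertex 0.7 0.2 3.4
   vertex 4.9 2.2 0.0
  endloop
 endfacet
 facet normal 0.995 -0.063 -0.077
  outer loop
   vertex 5.0 0.6 2.6
   vertex 4.9 2.2 0.0
   vertex 5.5 4.6 5.8
  endloop
 endfacet
 facet normal -0.521 -0.006 0.854
  outer loop
   vertex 4.3 0.8 5.6
   vertex 3.1 5.5 4.9
   vertex 0.7 0.2 3.4
  endloop
 endfacet
 facet normal -0.332 0.055 0.942
  outer loop
   vertex 4.3 0.8 5.6
   vertex 5.5 4.6 5.8
   vertex 3.1 5.5 4.9
  endloop
 endfacet
 facet normal 0.109 -0.990 0.091
  outer loop
   vertex 4.3 0.8 5.6
   vertex 0.7 0.2 3.4
   vertex 5.0 0.6 2.6
  endloop
 endfacet
 facet normal 0.923 -0.304 0.236
  outer loop
   vertex 4.3 0.8 5.6
   vertex 5.0 0.6 2.6
   vertex 5.5 4.6 5.8
  endloop
 endfacet
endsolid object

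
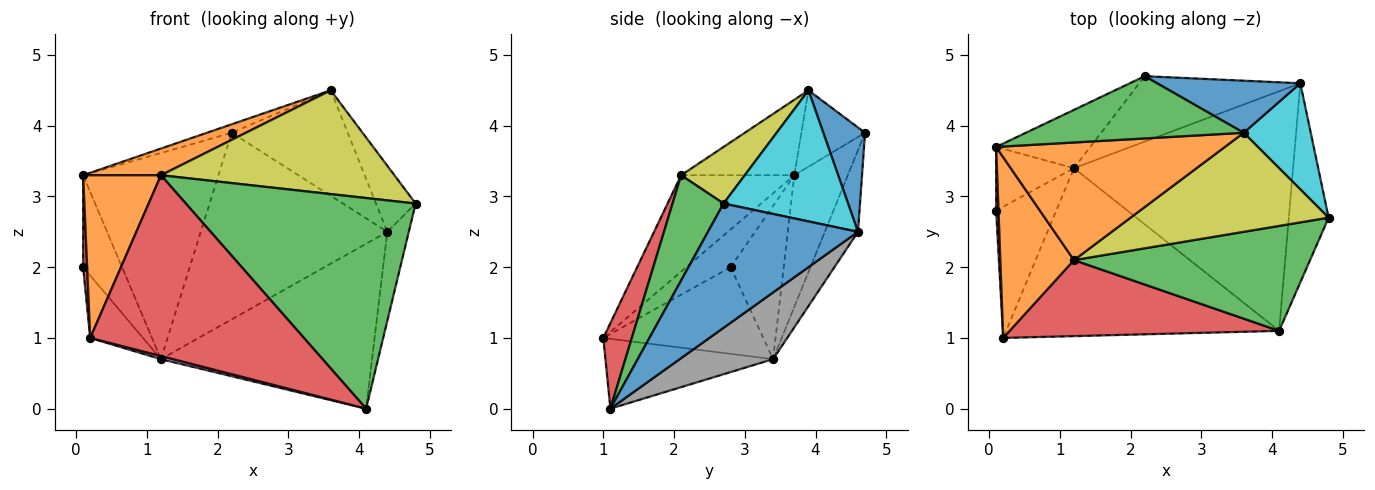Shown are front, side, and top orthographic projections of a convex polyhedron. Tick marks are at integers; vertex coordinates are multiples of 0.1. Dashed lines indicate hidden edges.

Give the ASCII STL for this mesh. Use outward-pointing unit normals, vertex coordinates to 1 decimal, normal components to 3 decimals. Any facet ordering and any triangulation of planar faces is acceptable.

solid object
 facet normal 0.944 0.135 -0.302
  outer loop
   vertex 4.4 4.6 2.5
   vertex 4.8 2.7 2.9
   vertex 4.1 1.1 0.0
  endloop
 endfacet
 facet normal -0.697 -0.480 0.533
  outer loop
   vertex 1.2 2.1 3.3
   vertex 0.1 3.7 3.3
   vertex 0.2 1.0 1.0
  endloop
 endfacet
 facet normal 0.195 -0.878 0.437
  outer loop
   vertex 1.2 2.1 3.3
   vertex 4.1 1.1 0.0
   vertex 4.8 2.7 2.9
  endloop
 endfacet
 facet normal 0.122 -0.915 0.385
  outer loop
   vertex 1.2 2.1 3.3
   vertex 0.2 1.0 1.0
   vertex 4.1 1.1 0.0
  endloop
 endfacet
 facet normal -0.356 0.899 -0.254
  outer loop
   vertex 1.2 3.4 0.7
   vertex 0.1 3.7 3.3
   vertex 2.2 4.7 3.9
  endloop
 endfacet
 facet normal -0.165 0.931 -0.326
  outer loop
   vertex 1.2 3.4 0.7
   vertex 2.2 4.7 3.9
   vertex 4.4 4.6 2.5
  endloop
 endfacet
 facet normal -0.248 -0.018 -0.969
  outer loop
   vertex 1.2 3.4 0.7
   vertex 4.1 1.1 0.0
   vertex 0.2 1.0 1.0
  endloop
 endfacet
 facet normal 0.243 0.550 -0.799
  outer loop
   vertex 1.2 3.4 0.7
   vertex 4.4 4.6 2.5
   vertex 4.1 1.1 0.0
  endloop
 endfacet
 facet normal 0.194 -0.710 0.677
  outer loop
   vertex 3.6 3.9 4.5
   vertex 1.2 2.1 3.3
   vertex 4.8 2.7 2.9
  endloop
 endfacet
 facet normal 0.857 0.273 0.438
  outer loop
   vertex 3.6 3.9 4.5
   vertex 4.8 2.7 2.9
   vertex 4.4 4.6 2.5
  endloop
 endfacet
 facet normal 0.307 0.853 0.421
  outer loop
   vertex 3.6 3.9 4.5
   vertex 4.4 4.6 2.5
   vertex 2.2 4.7 3.9
  endloop
 endfacet
 facet normal -0.306 -0.211 0.928
  outer loop
   vertex 3.6 3.9 4.5
   vertex 0.1 3.7 3.3
   vertex 1.2 2.1 3.3
  endloop
 endfacet
 facet normal -0.328 0.128 0.936
  outer loop
   vertex 3.6 3.9 4.5
   vertex 2.2 4.7 3.9
   vertex 0.1 3.7 3.3
  endloop
 endfacet
 facet normal -0.994 -0.090 0.062
  outer loop
   vertex 0.1 2.8 2.0
   vertex 0.2 1.0 1.0
   vertex 0.1 3.7 3.3
  endloop
 endfacet
 facet normal -0.746 0.547 -0.379
  outer loop
   vertex 0.1 2.8 2.0
   vertex 0.1 3.7 3.3
   vertex 1.2 3.4 0.7
  endloop
 endfacet
 facet normal -0.793 0.262 -0.550
  outer loop
   vertex 0.1 2.8 2.0
   vertex 1.2 3.4 0.7
   vertex 0.2 1.0 1.0
  endloop
 endfacet
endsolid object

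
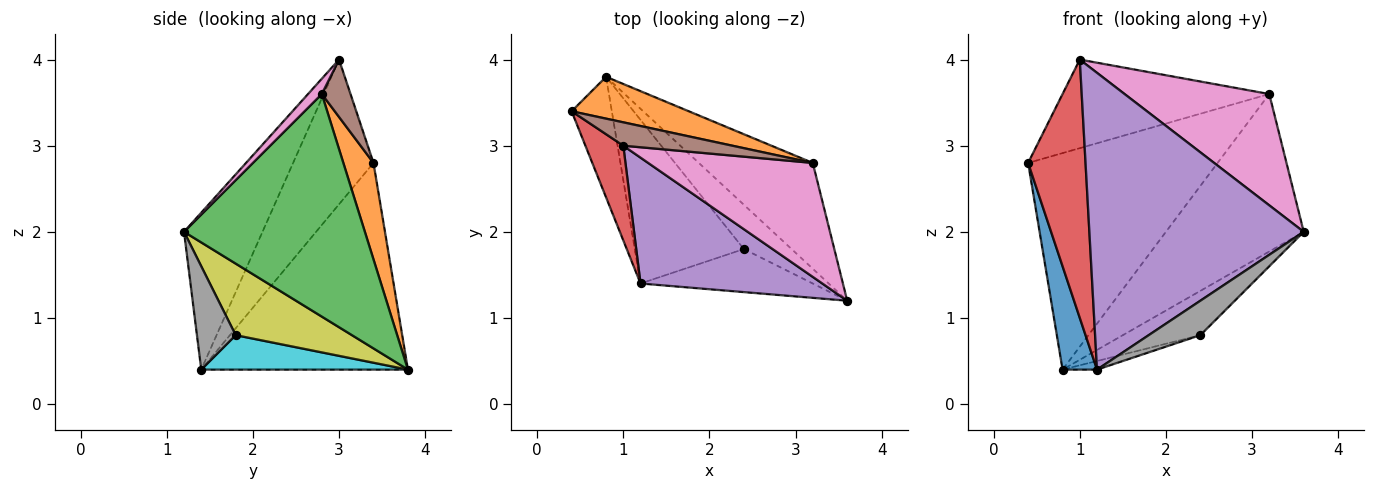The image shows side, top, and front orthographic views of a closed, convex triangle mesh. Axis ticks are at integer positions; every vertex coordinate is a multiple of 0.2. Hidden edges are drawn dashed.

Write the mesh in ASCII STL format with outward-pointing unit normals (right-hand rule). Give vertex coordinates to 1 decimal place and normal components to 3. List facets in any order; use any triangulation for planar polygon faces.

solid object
 facet normal -0.969 -0.161 -0.188
  outer loop
   vertex 0.8 3.8 0.4
   vertex 1.2 1.4 0.4
   vertex 0.4 3.4 2.8
  endloop
 endfacet
 facet normal 0.154 0.970 0.187
  outer loop
   vertex 3.2 2.8 3.6
   vertex 0.8 3.8 0.4
   vertex 0.4 3.4 2.8
  endloop
 endfacet
 facet normal 0.737 0.561 -0.377
  outer loop
   vertex 3.2 2.8 3.6
   vertex 3.6 1.2 2.0
   vertex 0.8 3.8 0.4
  endloop
 endfacet
 facet normal -0.796 -0.568 0.208
  outer loop
   vertex 1.0 3.0 4.0
   vertex 0.4 3.4 2.8
   vertex 1.2 1.4 0.4
  endloop
 endfacet
 facet normal -0.319 -0.872 0.370
  outer loop
   vertex 1.0 3.0 4.0
   vertex 1.2 1.4 0.4
   vertex 3.6 1.2 2.0
  endloop
 endfacet
 facet normal 0.133 0.958 0.253
  outer loop
   vertex 1.0 3.0 4.0
   vertex 3.2 2.8 3.6
   vertex 0.4 3.4 2.8
  endloop
 endfacet
 facet normal 0.066 -0.697 0.714
  outer loop
   vertex 1.0 3.0 4.0
   vertex 3.6 1.2 2.0
   vertex 3.2 2.8 3.6
  endloop
 endfacet
 facet normal 0.424 -0.566 -0.707
  outer loop
   vertex 2.4 1.8 0.8
   vertex 3.6 1.2 2.0
   vertex 1.2 1.4 0.4
  endloop
 endfacet
 facet normal 0.728 0.485 -0.485
  outer loop
   vertex 2.4 1.8 0.8
   vertex 0.8 3.8 0.4
   vertex 3.6 1.2 2.0
  endloop
 endfacet
 facet normal 0.301 0.050 -0.952
  outer loop
   vertex 2.4 1.8 0.8
   vertex 1.2 1.4 0.4
   vertex 0.8 3.8 0.4
  endloop
 endfacet
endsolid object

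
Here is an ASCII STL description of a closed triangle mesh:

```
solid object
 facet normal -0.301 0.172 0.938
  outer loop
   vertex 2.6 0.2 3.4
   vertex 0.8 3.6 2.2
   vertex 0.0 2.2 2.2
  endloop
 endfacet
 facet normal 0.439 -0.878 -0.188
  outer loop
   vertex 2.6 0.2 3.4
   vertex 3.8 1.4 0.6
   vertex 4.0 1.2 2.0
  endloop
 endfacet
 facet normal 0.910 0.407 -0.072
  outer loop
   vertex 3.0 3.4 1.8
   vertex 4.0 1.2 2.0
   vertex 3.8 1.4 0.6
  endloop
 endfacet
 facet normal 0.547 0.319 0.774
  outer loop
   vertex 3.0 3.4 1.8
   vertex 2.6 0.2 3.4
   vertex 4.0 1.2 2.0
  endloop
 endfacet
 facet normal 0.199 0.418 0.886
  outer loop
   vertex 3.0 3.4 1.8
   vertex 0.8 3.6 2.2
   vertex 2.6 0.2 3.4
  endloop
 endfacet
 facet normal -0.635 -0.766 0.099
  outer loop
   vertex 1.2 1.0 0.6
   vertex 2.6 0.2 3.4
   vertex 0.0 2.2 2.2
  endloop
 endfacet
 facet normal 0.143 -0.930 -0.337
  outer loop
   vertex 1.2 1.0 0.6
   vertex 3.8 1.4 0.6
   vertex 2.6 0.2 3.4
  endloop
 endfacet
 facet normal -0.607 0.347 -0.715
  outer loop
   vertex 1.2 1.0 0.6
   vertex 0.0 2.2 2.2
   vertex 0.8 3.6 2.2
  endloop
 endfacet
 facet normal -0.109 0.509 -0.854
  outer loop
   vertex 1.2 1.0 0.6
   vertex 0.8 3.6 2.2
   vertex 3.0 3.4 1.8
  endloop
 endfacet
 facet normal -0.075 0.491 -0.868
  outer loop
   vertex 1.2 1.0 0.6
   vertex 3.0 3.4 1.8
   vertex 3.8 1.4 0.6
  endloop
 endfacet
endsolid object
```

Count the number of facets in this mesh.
10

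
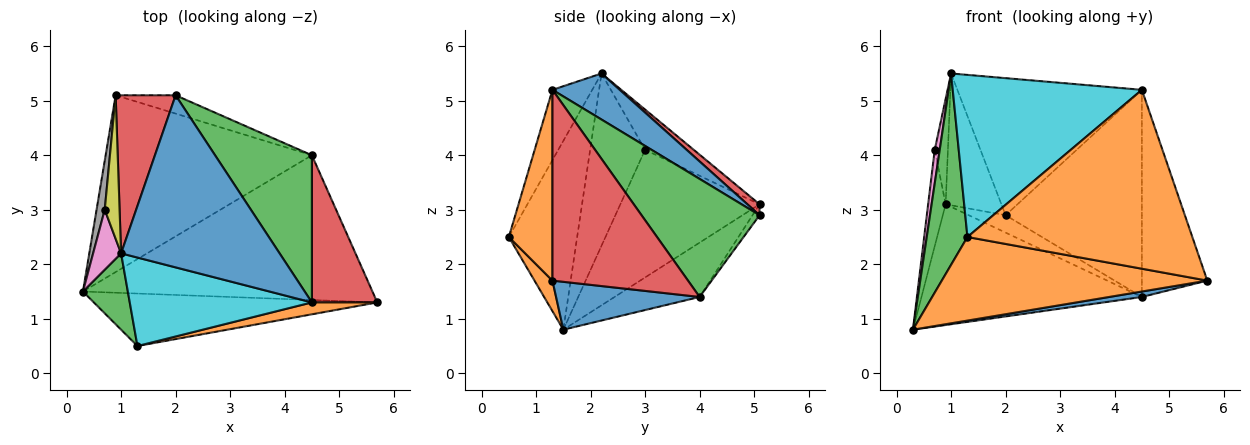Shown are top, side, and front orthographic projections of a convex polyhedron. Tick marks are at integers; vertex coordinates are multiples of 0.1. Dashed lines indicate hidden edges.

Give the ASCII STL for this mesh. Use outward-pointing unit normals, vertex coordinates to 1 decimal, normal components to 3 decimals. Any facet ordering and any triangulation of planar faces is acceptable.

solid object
 facet normal 0.163 -0.037 -0.986
  outer loop
   vertex 4.5 4.0 1.4
   vertex 5.7 1.3 1.7
   vertex 0.3 1.5 0.8
  endloop
 endfacet
 facet normal 0.057 -0.845 -0.531
  outer loop
   vertex 1.3 0.5 2.5
   vertex 0.3 1.5 0.8
   vertex 5.7 1.3 1.7
  endloop
 endfacet
 facet normal -0.842 -0.502 0.200
  outer loop
   vertex 1.3 0.5 2.5
   vertex 1.0 2.2 5.5
   vertex 0.3 1.5 0.8
  endloop
 endfacet
 facet normal 0.138 0.634 0.761
  outer loop
   vertex 0.9 5.1 3.1
   vertex 1.0 2.2 5.5
   vertex 2.0 5.1 2.9
  endloop
 endfacet
 facet normal -0.213 0.551 -0.807
  outer loop
   vertex 0.9 5.1 3.1
   vertex 4.5 4.0 1.4
   vertex 0.3 1.5 0.8
  endloop
 endfacet
 facet normal -0.131 0.683 -0.719
  outer loop
   vertex 0.9 5.1 3.1
   vertex 2.0 5.1 2.9
   vertex 4.5 4.0 1.4
  endloop
 endfacet
 facet normal -0.983 -0.089 0.160
  outer loop
   vertex 0.7 3.0 4.1
   vertex 0.3 1.5 0.8
   vertex 1.0 2.2 5.5
  endloop
 endfacet
 facet normal -0.990 0.125 0.063
  outer loop
   vertex 0.7 3.0 4.1
   vertex 0.9 5.1 3.1
   vertex 0.3 1.5 0.8
  endloop
 endfacet
 facet normal -0.909 0.246 0.336
  outer loop
   vertex 0.7 3.0 4.1
   vertex 1.0 2.2 5.5
   vertex 0.9 5.1 3.1
  endloop
 endfacet
 facet normal -0.182 -0.863 0.471
  outer loop
   vertex 4.5 1.3 5.2
   vertex 1.0 2.2 5.5
   vertex 1.3 0.5 2.5
  endloop
 endfacet
 facet normal 0.222 0.607 0.763
  outer loop
   vertex 4.5 1.3 5.2
   vertex 2.0 5.1 2.9
   vertex 1.0 2.2 5.5
  endloop
 endfacet
 facet normal 0.190 -0.980 0.065
  outer loop
   vertex 4.5 1.3 5.2
   vertex 1.3 0.5 2.5
   vertex 5.7 1.3 1.7
  endloop
 endfacet
 facet normal 0.577 0.666 0.473
  outer loop
   vertex 4.5 1.3 5.2
   vertex 4.5 4.0 1.4
   vertex 2.0 5.1 2.9
  endloop
 endfacet
 facet normal 0.861 0.415 0.295
  outer loop
   vertex 4.5 1.3 5.2
   vertex 5.7 1.3 1.7
   vertex 4.5 4.0 1.4
  endloop
 endfacet
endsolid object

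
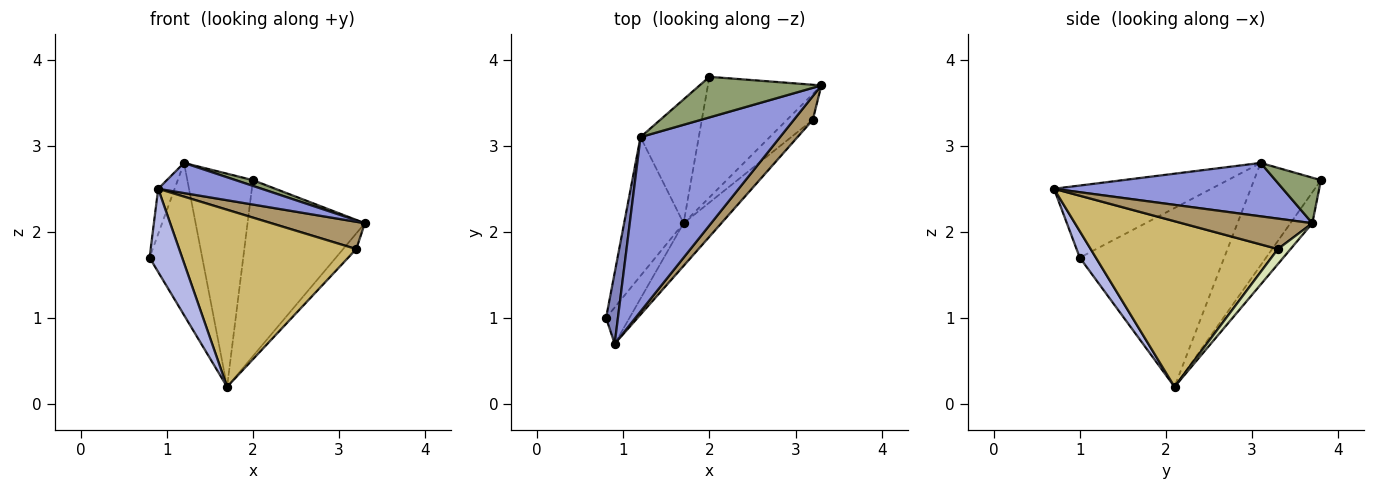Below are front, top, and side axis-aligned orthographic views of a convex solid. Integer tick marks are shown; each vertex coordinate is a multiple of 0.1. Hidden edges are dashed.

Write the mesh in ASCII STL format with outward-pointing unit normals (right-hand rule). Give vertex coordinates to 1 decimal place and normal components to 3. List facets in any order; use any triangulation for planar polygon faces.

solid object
 facet normal -0.897 0.327 -0.298
  outer loop
   vertex 1.7 2.1 0.2
   vertex 0.8 1.0 1.7
   vertex 1.2 3.1 2.8
  endloop
 endfacet
 facet normal -0.982 0.103 0.161
  outer loop
   vertex 0.9 0.7 2.5
   vertex 1.2 3.1 2.8
   vertex 0.8 1.0 1.7
  endloop
 endfacet
 facet normal 0.353 -0.159 0.922
  outer loop
   vertex 0.9 0.7 2.5
   vertex 3.3 3.7 2.1
   vertex 1.2 3.1 2.8
  endloop
 endfacet
 facet normal 0.413 -0.835 -0.365
  outer loop
   vertex 0.9 0.7 2.5
   vertex 0.8 1.0 1.7
   vertex 1.7 2.1 0.2
  endloop
 endfacet
 facet normal 0.347 -0.131 0.929
  outer loop
   vertex 2.0 3.8 2.6
   vertex 1.2 3.1 2.8
   vertex 3.3 3.7 2.1
  endloop
 endfacet
 facet normal -0.152 0.815 -0.559
  outer loop
   vertex 2.0 3.8 2.6
   vertex 3.3 3.7 2.1
   vertex 1.7 2.1 0.2
  endloop
 endfacet
 facet normal -0.662 0.648 -0.377
  outer loop
   vertex 2.0 3.8 2.6
   vertex 1.7 2.1 0.2
   vertex 1.2 3.1 2.8
  endloop
 endfacet
 facet normal 0.447 0.463 -0.766
  outer loop
   vertex 3.2 3.3 1.8
   vertex 1.7 2.1 0.2
   vertex 3.3 3.7 2.1
  endloop
 endfacet
 facet normal 0.725 -0.520 0.452
  outer loop
   vertex 3.2 3.3 1.8
   vertex 3.3 3.7 2.1
   vertex 0.9 0.7 2.5
  endloop
 endfacet
 facet normal 0.717 -0.678 -0.163
  outer loop
   vertex 3.2 3.3 1.8
   vertex 0.9 0.7 2.5
   vertex 1.7 2.1 0.2
  endloop
 endfacet
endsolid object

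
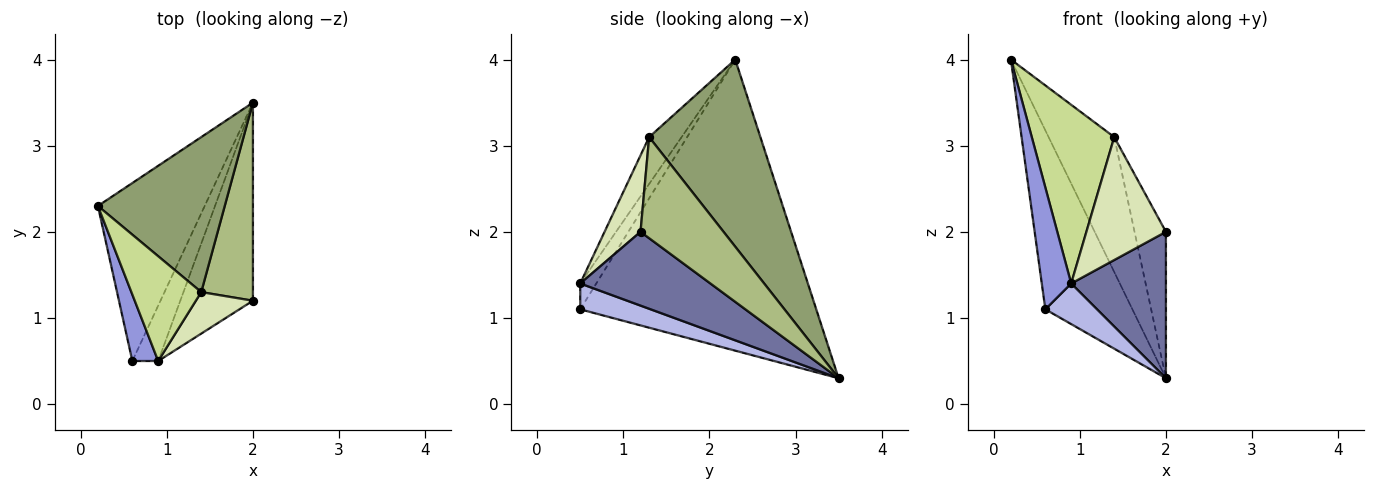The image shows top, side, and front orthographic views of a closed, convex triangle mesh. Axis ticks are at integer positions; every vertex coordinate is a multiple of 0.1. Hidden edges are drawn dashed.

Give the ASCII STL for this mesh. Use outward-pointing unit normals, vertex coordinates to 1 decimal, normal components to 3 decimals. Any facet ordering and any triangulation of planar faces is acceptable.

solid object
 facet normal 0.633 -0.460 -0.623
  outer loop
   vertex 0.9 0.5 1.4
   vertex 2.0 3.5 0.3
   vertex 2.0 1.2 2.0
  endloop
 endfacet
 facet normal -0.887 0.327 -0.325
  outer loop
   vertex 0.6 0.5 1.1
   vertex 0.2 2.3 4.0
   vertex 2.0 3.5 0.3
  endloop
 endfacet
 facet normal -0.432 -0.792 0.432
  outer loop
   vertex 0.6 0.5 1.1
   vertex 0.9 0.5 1.4
   vertex 0.2 2.3 4.0
  endloop
 endfacet
 facet normal 0.628 -0.460 -0.628
  outer loop
   vertex 0.6 0.5 1.1
   vertex 2.0 3.5 0.3
   vertex 0.9 0.5 1.4
  endloop
 endfacet
 facet normal 0.744 0.439 0.504
  outer loop
   vertex 1.4 1.3 3.1
   vertex 2.0 3.5 0.3
   vertex 0.2 2.3 4.0
  endloop
 endfacet
 facet normal 0.844 0.319 0.431
  outer loop
   vertex 1.4 1.3 3.1
   vertex 2.0 1.2 2.0
   vertex 2.0 3.5 0.3
  endloop
 endfacet
 facet normal -0.321 -0.817 0.479
  outer loop
   vertex 1.4 1.3 3.1
   vertex 0.2 2.3 4.0
   vertex 0.9 0.5 1.4
  endloop
 endfacet
 facet normal 0.394 -0.871 0.294
  outer loop
   vertex 1.4 1.3 3.1
   vertex 0.9 0.5 1.4
   vertex 2.0 1.2 2.0
  endloop
 endfacet
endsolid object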